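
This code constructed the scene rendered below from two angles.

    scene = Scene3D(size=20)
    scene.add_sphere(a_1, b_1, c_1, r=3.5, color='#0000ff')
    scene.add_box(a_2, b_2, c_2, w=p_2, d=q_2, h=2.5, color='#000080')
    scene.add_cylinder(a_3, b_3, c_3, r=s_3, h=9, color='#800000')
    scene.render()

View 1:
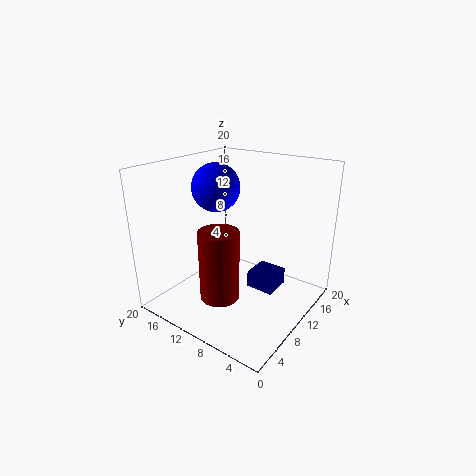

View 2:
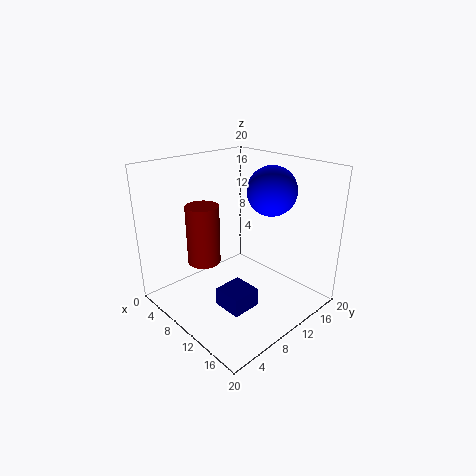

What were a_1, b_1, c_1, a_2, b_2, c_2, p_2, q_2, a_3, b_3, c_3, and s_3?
a_1 = 11.5; b_1 = 15; c_1 = 16; a_2 = 11; b_2 = 5; c_2 = 2; p_2 = 4; q_2 = 4; a_3 = 4; b_3 = 8.5; c_3 = 4.5; s_3 = 2.5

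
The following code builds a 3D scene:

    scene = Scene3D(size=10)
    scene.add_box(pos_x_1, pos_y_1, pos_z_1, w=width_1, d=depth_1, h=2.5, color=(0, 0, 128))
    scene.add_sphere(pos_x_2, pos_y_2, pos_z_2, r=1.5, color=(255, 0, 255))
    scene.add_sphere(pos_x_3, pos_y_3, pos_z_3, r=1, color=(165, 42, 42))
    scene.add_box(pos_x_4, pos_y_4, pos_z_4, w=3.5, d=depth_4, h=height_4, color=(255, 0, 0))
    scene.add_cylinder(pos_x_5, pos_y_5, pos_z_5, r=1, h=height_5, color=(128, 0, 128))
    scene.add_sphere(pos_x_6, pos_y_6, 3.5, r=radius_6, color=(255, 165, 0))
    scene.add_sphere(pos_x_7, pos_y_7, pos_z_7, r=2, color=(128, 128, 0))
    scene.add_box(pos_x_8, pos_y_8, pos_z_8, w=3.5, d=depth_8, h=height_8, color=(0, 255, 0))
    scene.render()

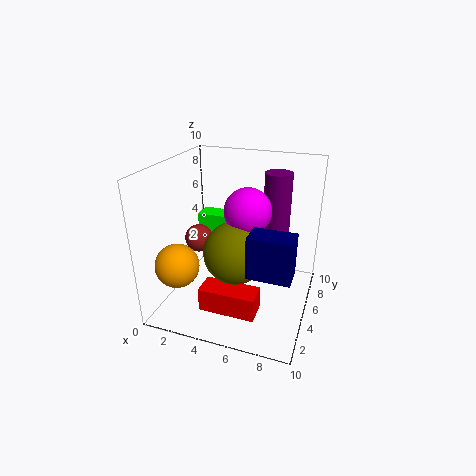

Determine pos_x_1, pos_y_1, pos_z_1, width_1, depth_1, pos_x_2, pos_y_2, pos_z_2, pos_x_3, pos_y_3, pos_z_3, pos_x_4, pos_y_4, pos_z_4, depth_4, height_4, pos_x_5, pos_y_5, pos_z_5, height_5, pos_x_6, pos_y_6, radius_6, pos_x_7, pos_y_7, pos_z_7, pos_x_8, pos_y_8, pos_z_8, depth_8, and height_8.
pos_x_1 = 7
pos_y_1 = 0.5
pos_z_1 = 5
width_1 = 2.5
depth_1 = 1.5
pos_x_2 = 6
pos_y_2 = 4
pos_z_2 = 7.5
pos_x_3 = 2
pos_y_3 = 5
pos_z_3 = 4.5
pos_x_4 = 4
pos_y_4 = 0.5
pos_z_4 = 2
depth_4 = 1.5
height_4 = 1.5
pos_x_5 = 7
pos_y_5 = 8
pos_z_5 = 4.5
height_5 = 4.5
pos_x_6 = 1.5
pos_y_6 = 2.5
radius_6 = 1.5
pos_x_7 = 5.5
pos_y_7 = 3
pos_z_7 = 5
pos_x_8 = 1
pos_y_8 = 7
pos_z_8 = 4
depth_8 = 1.5
height_8 = 1.5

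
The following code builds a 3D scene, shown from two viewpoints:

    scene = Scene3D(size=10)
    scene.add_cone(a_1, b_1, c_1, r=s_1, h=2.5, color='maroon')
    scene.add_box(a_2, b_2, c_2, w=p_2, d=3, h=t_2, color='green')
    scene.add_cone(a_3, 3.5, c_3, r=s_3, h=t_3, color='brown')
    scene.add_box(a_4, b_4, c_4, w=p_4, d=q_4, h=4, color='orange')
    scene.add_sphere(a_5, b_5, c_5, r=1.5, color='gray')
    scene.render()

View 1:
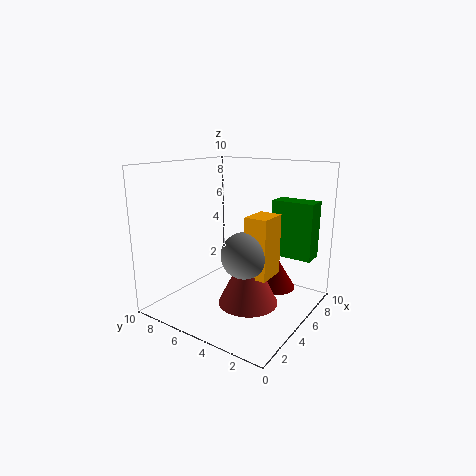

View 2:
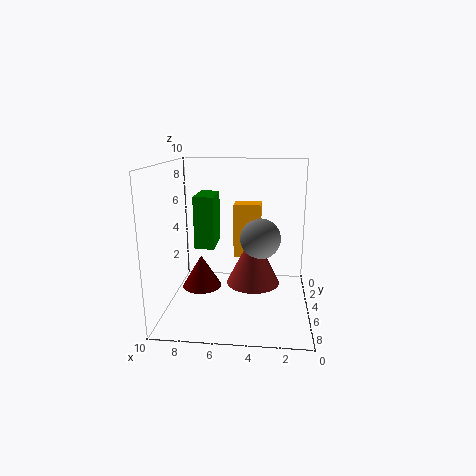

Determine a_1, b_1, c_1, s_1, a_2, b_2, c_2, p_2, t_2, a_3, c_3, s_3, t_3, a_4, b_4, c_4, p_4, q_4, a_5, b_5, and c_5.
a_1 = 8
b_1 = 3.5
c_1 = 0.5
s_1 = 1.5
a_2 = 7
b_2 = 0.5
c_2 = 3.5
p_2 = 1.5
t_2 = 4
a_3 = 4
c_3 = 1
s_3 = 2
t_3 = 4
a_4 = 3.5
b_4 = 2
c_4 = 3
p_4 = 2
q_4 = 1.5
a_5 = 3.5
b_5 = 3.5
c_5 = 4.5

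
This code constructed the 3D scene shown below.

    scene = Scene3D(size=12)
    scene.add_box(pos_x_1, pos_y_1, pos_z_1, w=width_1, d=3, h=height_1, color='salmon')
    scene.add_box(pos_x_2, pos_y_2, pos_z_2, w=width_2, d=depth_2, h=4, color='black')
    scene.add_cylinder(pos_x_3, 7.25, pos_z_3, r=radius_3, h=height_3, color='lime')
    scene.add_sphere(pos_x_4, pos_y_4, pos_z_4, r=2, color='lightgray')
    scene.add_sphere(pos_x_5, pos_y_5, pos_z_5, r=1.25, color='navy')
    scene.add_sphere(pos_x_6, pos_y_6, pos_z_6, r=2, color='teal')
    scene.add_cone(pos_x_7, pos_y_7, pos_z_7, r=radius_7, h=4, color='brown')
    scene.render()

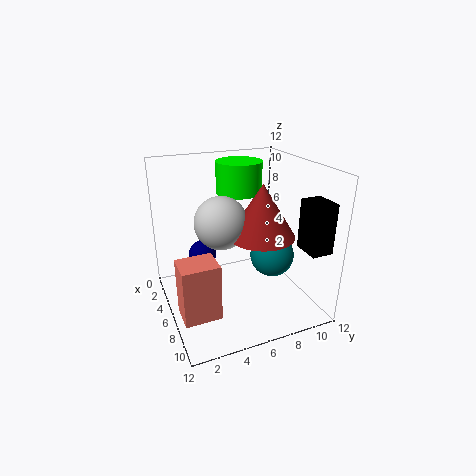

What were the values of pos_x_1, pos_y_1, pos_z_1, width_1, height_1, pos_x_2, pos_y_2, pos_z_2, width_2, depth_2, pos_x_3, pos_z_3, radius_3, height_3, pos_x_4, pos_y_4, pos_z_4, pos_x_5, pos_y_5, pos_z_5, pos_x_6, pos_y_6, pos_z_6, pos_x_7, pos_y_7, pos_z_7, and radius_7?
pos_x_1 = 6.25, pos_y_1 = 0.5, pos_z_1 = 0.5, width_1 = 2.5, height_1 = 4.75, pos_x_2 = 8.75, pos_y_2 = 10, pos_z_2 = 5.75, width_2 = 2.25, depth_2 = 1.75, pos_x_3 = 3.25, pos_z_3 = 9, radius_3 = 2, height_3 = 2.75, pos_x_4 = 7.5, pos_y_4 = 4, pos_z_4 = 8.25, pos_x_5 = 3, pos_y_5 = 3.75, pos_z_5 = 3.5, pos_x_6 = 5.25, pos_y_6 = 9.75, pos_z_6 = 3.25, pos_x_7 = 8.75, pos_y_7 = 6.75, pos_z_7 = 7.25, radius_7 = 2.5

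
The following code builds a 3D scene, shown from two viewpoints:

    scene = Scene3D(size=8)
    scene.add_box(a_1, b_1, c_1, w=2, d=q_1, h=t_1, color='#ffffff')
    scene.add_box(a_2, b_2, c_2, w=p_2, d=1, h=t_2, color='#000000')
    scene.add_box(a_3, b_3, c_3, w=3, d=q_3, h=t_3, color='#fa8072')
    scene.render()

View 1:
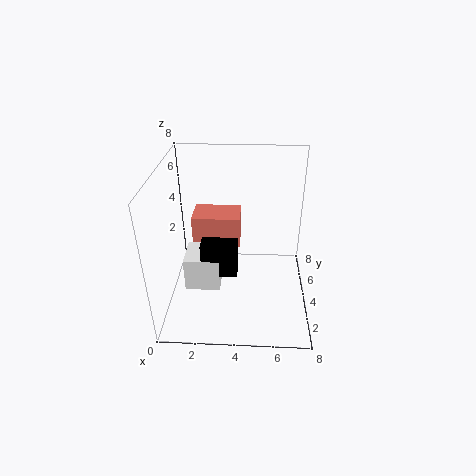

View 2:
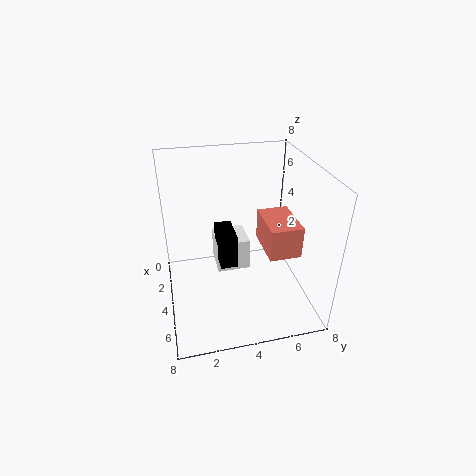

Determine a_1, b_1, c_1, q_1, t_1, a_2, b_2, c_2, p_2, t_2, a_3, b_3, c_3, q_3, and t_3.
a_1 = 1
b_1 = 3
c_1 = 1
q_1 = 2
t_1 = 2
a_2 = 2
b_2 = 3
c_2 = 2
p_2 = 2
t_2 = 2
a_3 = 1
b_3 = 6
c_3 = 2
q_3 = 2
t_3 = 2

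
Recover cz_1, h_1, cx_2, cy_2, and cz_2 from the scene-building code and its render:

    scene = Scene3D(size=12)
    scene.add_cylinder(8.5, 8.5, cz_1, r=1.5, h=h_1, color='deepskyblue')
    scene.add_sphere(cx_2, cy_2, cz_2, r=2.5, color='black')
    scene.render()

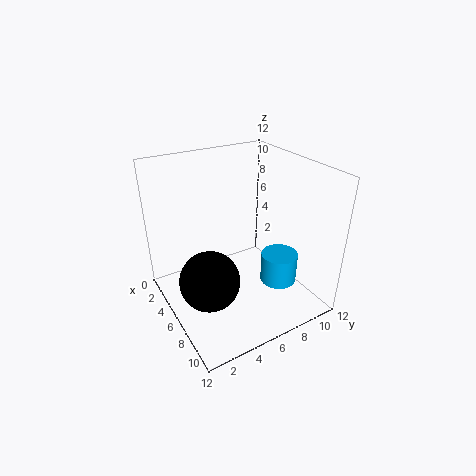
cz_1 = 2.5
h_1 = 2.5
cx_2 = 6.5
cy_2 = 3
cz_2 = 3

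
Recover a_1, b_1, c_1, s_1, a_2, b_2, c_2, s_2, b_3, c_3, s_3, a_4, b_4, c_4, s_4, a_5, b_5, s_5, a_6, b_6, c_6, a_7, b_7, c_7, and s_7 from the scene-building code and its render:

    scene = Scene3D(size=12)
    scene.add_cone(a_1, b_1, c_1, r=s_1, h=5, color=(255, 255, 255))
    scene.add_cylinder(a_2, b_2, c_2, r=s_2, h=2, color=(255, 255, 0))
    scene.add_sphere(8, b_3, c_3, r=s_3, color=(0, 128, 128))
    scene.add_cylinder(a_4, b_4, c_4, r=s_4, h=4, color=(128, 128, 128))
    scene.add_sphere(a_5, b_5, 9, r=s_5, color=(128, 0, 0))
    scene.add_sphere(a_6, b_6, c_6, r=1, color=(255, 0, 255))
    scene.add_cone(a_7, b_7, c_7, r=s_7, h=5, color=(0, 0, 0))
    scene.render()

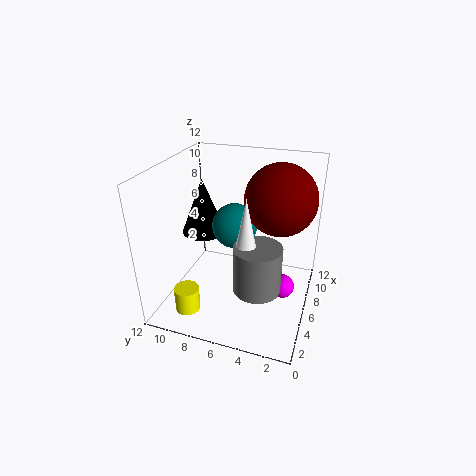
a_1 = 5, b_1 = 5, c_1 = 5, s_1 = 1, a_2 = 2, b_2 = 9, c_2 = 1, s_2 = 1, b_3 = 7, c_3 = 6, s_3 = 2, a_4 = 5, b_4 = 4, c_4 = 2, s_4 = 2, a_5 = 8, b_5 = 3, s_5 = 3, a_6 = 6, b_6 = 2, c_6 = 2, a_7 = 8, b_7 = 10, c_7 = 5, s_7 = 2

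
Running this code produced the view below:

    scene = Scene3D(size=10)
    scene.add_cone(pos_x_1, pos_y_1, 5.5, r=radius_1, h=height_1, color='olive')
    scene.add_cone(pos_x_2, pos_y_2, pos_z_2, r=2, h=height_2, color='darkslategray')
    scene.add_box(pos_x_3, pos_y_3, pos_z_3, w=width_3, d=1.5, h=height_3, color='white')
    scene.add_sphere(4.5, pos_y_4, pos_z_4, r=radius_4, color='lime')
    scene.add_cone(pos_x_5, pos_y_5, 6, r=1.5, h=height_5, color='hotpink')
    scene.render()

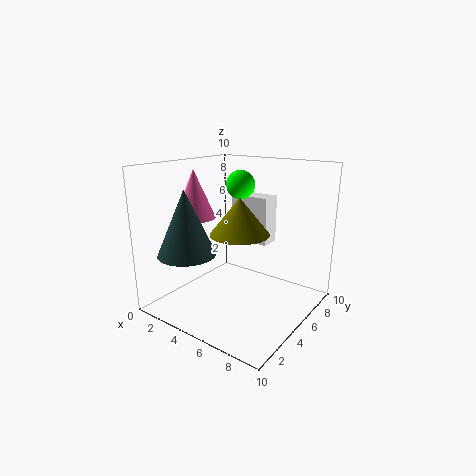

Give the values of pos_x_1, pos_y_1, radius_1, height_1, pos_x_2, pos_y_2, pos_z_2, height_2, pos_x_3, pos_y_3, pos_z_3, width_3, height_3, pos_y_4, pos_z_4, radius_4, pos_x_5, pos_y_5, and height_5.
pos_x_1 = 5.5; pos_y_1 = 4.5; radius_1 = 2; height_1 = 2.5; pos_x_2 = 2.5; pos_y_2 = 2.5; pos_z_2 = 4; height_2 = 4.5; pos_x_3 = 3; pos_y_3 = 7; pos_z_3 = 4; width_3 = 3; height_3 = 3.5; pos_y_4 = 6; pos_z_4 = 8.5; radius_4 = 1; pos_x_5 = 1.5; pos_y_5 = 4.5; height_5 = 3.5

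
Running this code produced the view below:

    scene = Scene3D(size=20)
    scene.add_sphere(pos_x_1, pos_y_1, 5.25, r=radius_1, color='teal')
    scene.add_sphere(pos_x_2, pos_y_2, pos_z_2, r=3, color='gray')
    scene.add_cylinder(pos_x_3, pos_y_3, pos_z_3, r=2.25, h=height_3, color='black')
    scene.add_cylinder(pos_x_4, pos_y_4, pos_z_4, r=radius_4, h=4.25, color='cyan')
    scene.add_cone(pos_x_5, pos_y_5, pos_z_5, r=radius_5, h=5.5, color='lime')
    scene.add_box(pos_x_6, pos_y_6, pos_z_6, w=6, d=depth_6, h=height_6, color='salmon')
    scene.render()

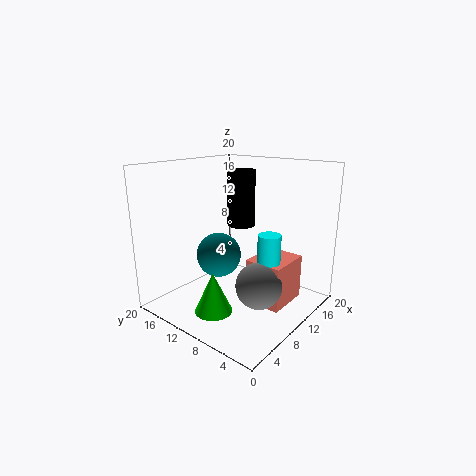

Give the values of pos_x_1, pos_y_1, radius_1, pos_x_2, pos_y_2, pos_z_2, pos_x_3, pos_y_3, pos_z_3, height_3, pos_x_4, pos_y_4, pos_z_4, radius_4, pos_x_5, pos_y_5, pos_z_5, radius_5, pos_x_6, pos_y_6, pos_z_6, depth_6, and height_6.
pos_x_1 = 12.25; pos_y_1 = 15.75; radius_1 = 3.5; pos_x_2 = 7.75; pos_y_2 = 4.75; pos_z_2 = 5.25; pos_x_3 = 17; pos_y_3 = 15; pos_z_3 = 9.25; height_3 = 9; pos_x_4 = 9.5; pos_y_4 = 4.5; pos_z_4 = 7.5; radius_4 = 1.5; pos_x_5 = 4.5; pos_y_5 = 9.75; pos_z_5 = 1.25; radius_5 = 2.5; pos_x_6 = 8.25; pos_y_6 = 2.25; pos_z_6 = 2; depth_6 = 5; height_6 = 6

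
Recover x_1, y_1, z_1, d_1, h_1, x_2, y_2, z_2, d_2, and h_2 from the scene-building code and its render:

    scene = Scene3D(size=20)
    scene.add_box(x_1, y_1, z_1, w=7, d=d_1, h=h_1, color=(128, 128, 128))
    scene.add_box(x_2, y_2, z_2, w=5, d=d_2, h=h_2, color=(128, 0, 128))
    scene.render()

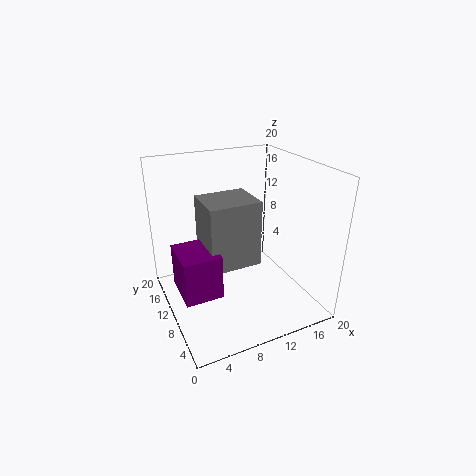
x_1 = 5, y_1 = 7, z_1 = 7, d_1 = 6, h_1 = 9, x_2 = 1, y_2 = 6, z_2 = 4, d_2 = 6, h_2 = 6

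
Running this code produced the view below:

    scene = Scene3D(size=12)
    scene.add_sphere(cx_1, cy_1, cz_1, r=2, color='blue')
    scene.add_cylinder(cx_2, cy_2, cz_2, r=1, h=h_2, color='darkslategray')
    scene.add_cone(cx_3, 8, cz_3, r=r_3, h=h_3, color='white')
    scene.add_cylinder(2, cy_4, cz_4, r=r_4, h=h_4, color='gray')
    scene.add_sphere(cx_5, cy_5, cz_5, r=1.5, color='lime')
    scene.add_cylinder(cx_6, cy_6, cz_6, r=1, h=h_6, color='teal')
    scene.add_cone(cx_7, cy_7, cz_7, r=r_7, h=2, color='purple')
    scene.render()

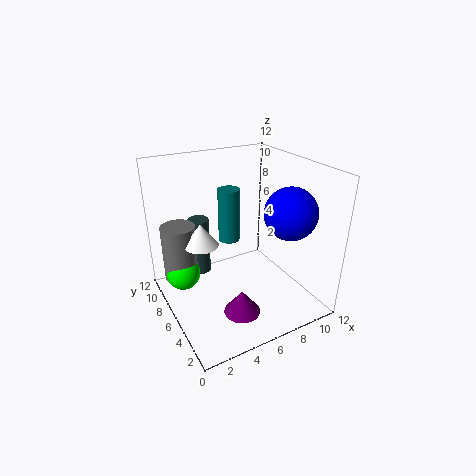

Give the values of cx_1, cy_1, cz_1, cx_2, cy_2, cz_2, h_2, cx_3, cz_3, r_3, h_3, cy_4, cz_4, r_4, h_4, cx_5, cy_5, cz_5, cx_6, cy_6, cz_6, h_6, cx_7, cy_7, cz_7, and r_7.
cx_1 = 8.5, cy_1 = 2.5, cz_1 = 9, cx_2 = 4.5, cy_2 = 11, cz_2 = 0.5, h_2 = 5.5, cx_3 = 3.5, cz_3 = 5, r_3 = 1.5, h_3 = 2, cy_4 = 9.5, cz_4 = 1.5, r_4 = 1.5, h_4 = 5, cx_5 = 2, cy_5 = 9, cz_5 = 2, cx_6 = 7, cy_6 = 9.5, cz_6 = 4, h_6 = 5, cx_7 = 5, cy_7 = 3.5, cz_7 = 0.5, r_7 = 1.5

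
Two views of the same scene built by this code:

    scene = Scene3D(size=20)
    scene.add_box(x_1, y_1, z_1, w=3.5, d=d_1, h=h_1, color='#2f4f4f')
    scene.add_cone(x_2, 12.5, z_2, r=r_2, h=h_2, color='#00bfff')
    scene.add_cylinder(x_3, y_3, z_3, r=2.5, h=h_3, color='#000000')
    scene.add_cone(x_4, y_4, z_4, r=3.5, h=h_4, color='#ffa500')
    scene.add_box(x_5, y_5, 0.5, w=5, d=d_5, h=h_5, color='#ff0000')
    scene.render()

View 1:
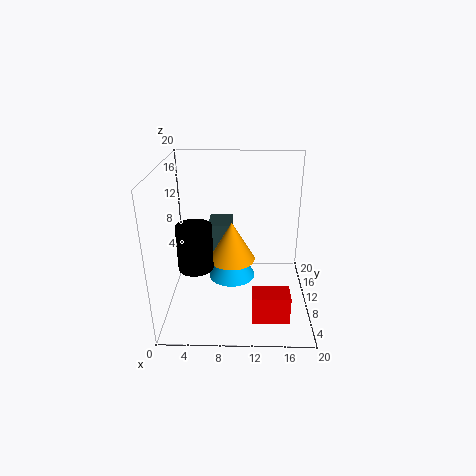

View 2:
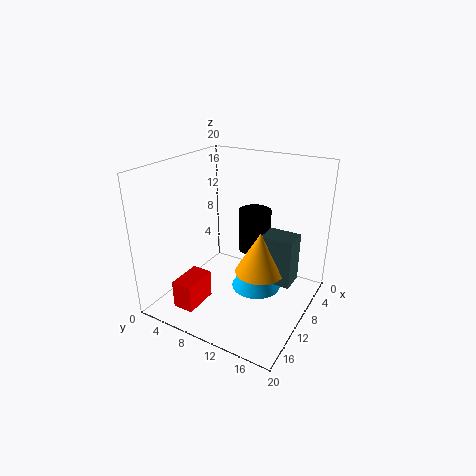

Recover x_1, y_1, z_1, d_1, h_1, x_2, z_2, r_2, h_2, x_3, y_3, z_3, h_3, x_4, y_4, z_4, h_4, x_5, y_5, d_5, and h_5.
x_1 = 5.5; y_1 = 13; z_1 = 3.5; d_1 = 4.5; h_1 = 7; x_2 = 9; z_2 = 2.5; r_2 = 3.5; h_2 = 6; x_3 = 4; y_3 = 9.5; z_3 = 5.5; h_3 = 6.5; x_4 = 9; y_4 = 13; z_4 = 5; h_4 = 6; x_5 = 12; y_5 = 3.5; d_5 = 3; h_5 = 4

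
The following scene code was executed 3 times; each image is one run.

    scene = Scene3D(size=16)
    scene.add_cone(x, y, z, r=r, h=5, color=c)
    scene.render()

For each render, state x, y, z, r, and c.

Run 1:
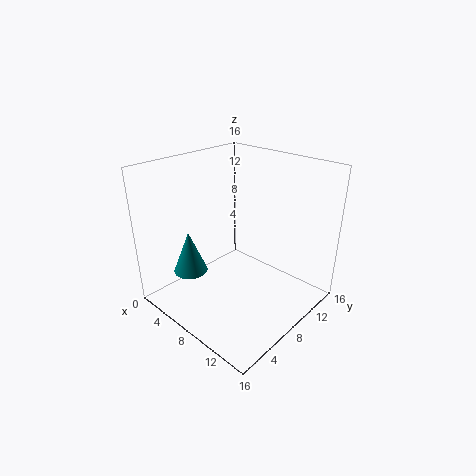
x = 3
y = 5
z = 3
r = 2
c = 'teal'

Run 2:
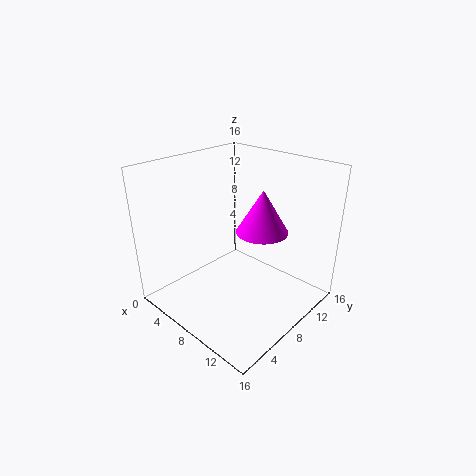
x = 9
y = 11
z = 8
r = 3
c = 'magenta'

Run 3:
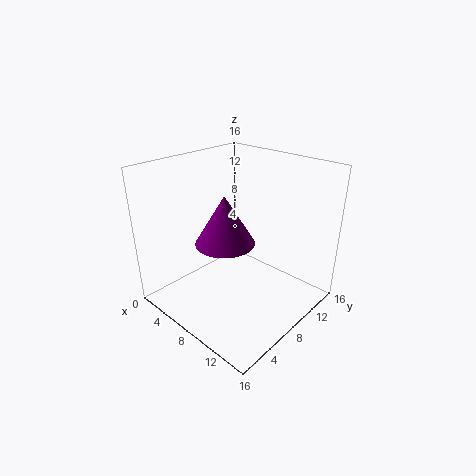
x = 9
y = 5
z = 9
r = 3
c = 'purple'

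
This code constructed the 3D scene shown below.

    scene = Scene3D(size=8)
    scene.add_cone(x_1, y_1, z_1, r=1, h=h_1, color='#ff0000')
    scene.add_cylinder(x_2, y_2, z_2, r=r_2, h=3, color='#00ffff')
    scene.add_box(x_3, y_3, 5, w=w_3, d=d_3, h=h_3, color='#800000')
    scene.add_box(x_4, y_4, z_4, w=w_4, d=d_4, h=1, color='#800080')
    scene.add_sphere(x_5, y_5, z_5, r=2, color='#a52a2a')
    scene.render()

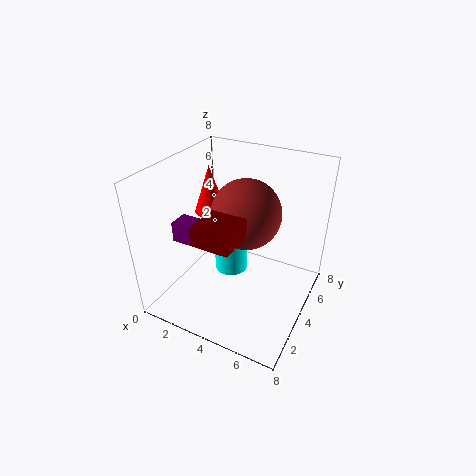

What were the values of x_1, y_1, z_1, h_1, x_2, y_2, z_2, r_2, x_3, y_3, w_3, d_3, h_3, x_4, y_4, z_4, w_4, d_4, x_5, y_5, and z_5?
x_1 = 1
y_1 = 6
z_1 = 4
h_1 = 3
x_2 = 3
y_2 = 5
z_2 = 1
r_2 = 1
x_3 = 3
y_3 = 1
w_3 = 2
d_3 = 2
h_3 = 1
x_4 = 2
y_4 = 1
z_4 = 5
w_4 = 1
d_4 = 1
x_5 = 4
y_5 = 5
z_5 = 5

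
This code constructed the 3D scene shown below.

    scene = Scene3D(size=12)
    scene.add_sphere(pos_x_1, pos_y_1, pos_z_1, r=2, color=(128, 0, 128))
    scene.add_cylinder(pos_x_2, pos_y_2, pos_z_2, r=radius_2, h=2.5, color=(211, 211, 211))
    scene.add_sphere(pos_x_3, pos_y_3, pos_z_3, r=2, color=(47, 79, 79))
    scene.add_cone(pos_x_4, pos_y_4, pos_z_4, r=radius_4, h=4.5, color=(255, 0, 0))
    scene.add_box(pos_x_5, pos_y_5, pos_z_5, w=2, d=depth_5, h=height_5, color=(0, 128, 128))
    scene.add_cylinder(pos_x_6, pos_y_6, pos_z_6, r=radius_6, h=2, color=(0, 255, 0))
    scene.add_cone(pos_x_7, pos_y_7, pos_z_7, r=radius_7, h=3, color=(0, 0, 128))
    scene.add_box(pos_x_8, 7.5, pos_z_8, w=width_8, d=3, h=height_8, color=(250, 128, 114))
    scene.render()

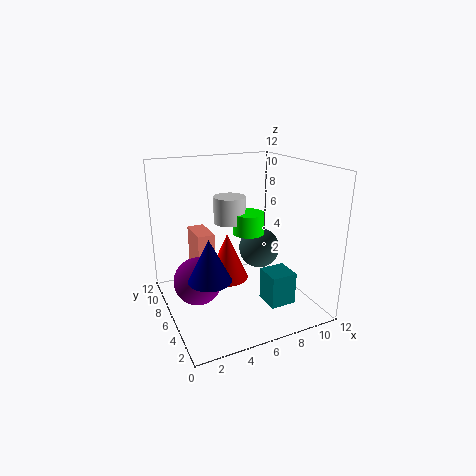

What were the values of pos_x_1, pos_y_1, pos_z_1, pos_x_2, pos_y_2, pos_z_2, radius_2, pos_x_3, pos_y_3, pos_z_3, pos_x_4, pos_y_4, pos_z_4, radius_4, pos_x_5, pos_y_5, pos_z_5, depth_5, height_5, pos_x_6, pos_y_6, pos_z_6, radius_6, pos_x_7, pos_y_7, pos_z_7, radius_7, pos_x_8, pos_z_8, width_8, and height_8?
pos_x_1 = 2.5, pos_y_1 = 6.5, pos_z_1 = 2.5, pos_x_2 = 7, pos_y_2 = 10, pos_z_2 = 6, radius_2 = 1.5, pos_x_3 = 10, pos_y_3 = 9.5, pos_z_3 = 3, pos_x_4 = 6.5, pos_y_4 = 9.5, pos_z_4 = 0.5, radius_4 = 2, pos_x_5 = 6.5, pos_y_5 = 1, pos_z_5 = 2, depth_5 = 2, height_5 = 2.5, pos_x_6 = 8.5, pos_y_6 = 9, pos_z_6 = 5, radius_6 = 1.5, pos_x_7 = 2, pos_y_7 = 2, pos_z_7 = 5, radius_7 = 1.5, pos_x_8 = 3, pos_z_8 = 2.5, width_8 = 1.5, height_8 = 3.5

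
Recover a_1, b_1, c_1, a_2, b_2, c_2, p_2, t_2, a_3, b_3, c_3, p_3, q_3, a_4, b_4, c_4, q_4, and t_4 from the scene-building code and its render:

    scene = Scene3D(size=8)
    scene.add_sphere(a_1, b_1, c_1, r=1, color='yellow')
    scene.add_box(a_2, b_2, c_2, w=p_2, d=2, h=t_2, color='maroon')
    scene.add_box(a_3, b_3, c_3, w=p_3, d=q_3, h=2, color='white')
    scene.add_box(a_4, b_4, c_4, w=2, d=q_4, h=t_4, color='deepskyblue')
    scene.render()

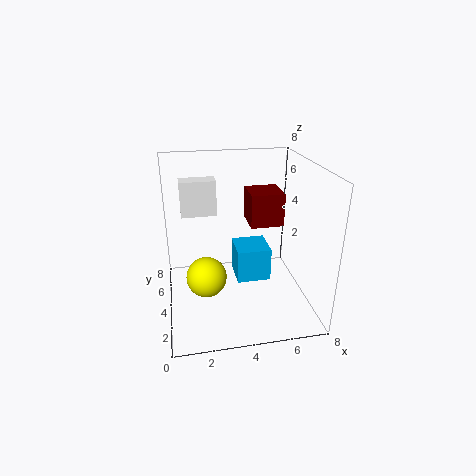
a_1 = 2; b_1 = 2; c_1 = 3; a_2 = 5; b_2 = 5; c_2 = 4; p_2 = 2; t_2 = 2; a_3 = 1; b_3 = 5; c_3 = 5; p_3 = 2; q_3 = 1; a_4 = 4; b_4 = 4; c_4 = 1; q_4 = 2; t_4 = 2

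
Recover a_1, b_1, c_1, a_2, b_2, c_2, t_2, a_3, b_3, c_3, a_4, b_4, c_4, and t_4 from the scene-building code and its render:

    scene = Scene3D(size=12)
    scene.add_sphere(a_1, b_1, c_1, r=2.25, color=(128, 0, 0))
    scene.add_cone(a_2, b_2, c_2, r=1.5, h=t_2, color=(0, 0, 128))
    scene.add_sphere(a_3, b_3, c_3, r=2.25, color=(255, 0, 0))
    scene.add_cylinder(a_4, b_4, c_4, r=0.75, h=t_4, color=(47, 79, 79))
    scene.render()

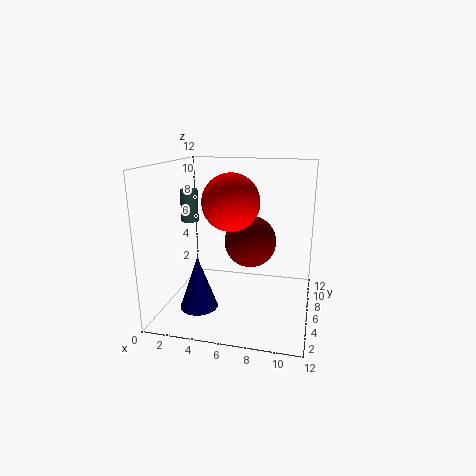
a_1 = 6.75, b_1 = 7.5, c_1 = 5.25, a_2 = 3.5, b_2 = 3, c_2 = 1, t_2 = 4.25, a_3 = 5.75, b_3 = 4.75, c_3 = 9.25, a_4 = 1.5, b_4 = 6.75, c_4 = 7, t_4 = 2.75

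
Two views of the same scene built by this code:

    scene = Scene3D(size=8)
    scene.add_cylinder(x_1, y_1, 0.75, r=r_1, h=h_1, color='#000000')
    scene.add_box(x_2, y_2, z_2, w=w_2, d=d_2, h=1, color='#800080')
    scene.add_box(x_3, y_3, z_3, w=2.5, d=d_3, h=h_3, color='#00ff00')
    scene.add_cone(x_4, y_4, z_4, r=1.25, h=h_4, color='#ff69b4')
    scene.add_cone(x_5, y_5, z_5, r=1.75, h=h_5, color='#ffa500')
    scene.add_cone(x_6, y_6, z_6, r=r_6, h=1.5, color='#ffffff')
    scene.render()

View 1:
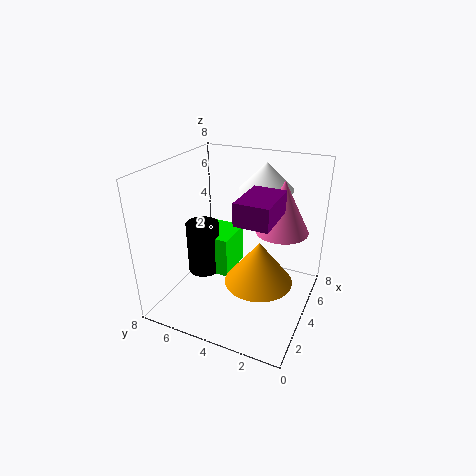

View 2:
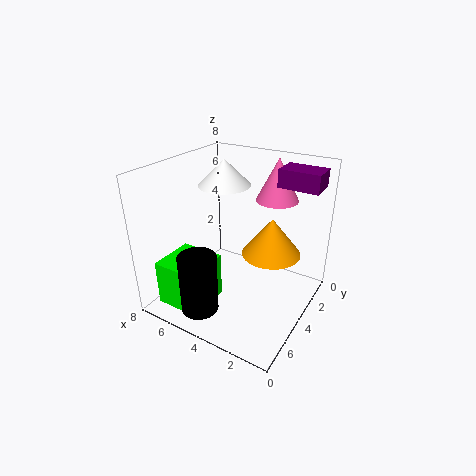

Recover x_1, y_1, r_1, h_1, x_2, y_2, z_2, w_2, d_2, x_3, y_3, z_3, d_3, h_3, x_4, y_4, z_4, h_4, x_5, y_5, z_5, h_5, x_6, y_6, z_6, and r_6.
x_1 = 4.75
y_1 = 6.75
r_1 = 1
h_1 = 3.25
x_2 = 0.25
y_2 = 1
z_2 = 6.75
w_2 = 2.25
d_2 = 1.5
x_3 = 4.5
y_3 = 5
z_3 = 0.75
d_3 = 2.5
h_3 = 2.5
x_4 = 3
y_4 = 1.25
z_4 = 5.5
h_4 = 2.5
x_5 = 2.75
y_5 = 2.25
z_5 = 2.5
h_5 = 2.25
x_6 = 5.5
y_6 = 3
z_6 = 6.5
r_6 = 1.5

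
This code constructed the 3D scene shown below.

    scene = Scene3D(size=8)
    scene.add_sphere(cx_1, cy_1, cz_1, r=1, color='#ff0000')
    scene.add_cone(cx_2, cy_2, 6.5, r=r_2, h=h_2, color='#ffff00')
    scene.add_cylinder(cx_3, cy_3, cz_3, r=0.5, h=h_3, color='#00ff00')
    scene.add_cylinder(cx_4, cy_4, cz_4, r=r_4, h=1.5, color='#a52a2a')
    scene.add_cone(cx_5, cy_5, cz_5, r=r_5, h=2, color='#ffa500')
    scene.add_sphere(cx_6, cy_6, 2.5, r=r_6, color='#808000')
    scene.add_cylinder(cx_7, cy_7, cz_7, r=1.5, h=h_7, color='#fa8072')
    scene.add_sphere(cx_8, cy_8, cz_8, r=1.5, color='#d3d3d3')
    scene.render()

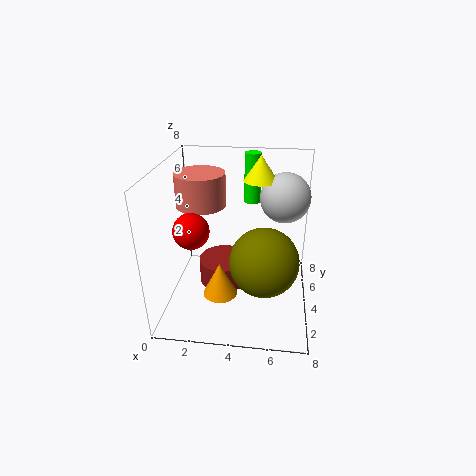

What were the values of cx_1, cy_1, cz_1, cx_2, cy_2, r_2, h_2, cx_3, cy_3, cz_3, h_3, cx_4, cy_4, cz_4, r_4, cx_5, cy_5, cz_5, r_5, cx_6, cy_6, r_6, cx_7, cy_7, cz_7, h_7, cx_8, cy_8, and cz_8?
cx_1 = 1.5, cy_1 = 3.5, cz_1 = 4.5, cx_2 = 5, cy_2 = 6.5, r_2 = 1, h_2 = 1.5, cx_3 = 4.5, cy_3 = 7, cz_3 = 5, h_3 = 3, cx_4 = 3, cy_4 = 5, cz_4 = 0.5, r_4 = 1.5, cx_5 = 3, cy_5 = 3.5, cz_5 = 0.5, r_5 = 1, cx_6 = 5.5, cy_6 = 4, r_6 = 2, cx_7 = 1.5, cy_7 = 6, cz_7 = 5, h_7 = 2, cx_8 = 6.5, cy_8 = 6.5, cz_8 = 5.5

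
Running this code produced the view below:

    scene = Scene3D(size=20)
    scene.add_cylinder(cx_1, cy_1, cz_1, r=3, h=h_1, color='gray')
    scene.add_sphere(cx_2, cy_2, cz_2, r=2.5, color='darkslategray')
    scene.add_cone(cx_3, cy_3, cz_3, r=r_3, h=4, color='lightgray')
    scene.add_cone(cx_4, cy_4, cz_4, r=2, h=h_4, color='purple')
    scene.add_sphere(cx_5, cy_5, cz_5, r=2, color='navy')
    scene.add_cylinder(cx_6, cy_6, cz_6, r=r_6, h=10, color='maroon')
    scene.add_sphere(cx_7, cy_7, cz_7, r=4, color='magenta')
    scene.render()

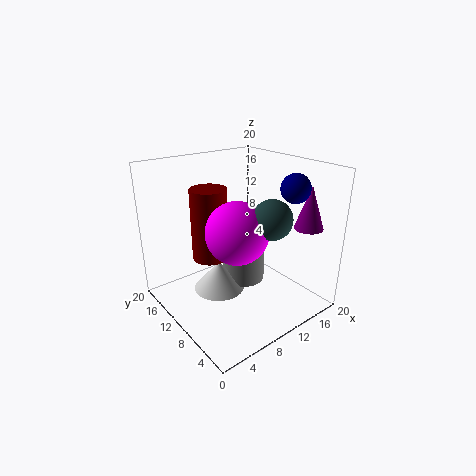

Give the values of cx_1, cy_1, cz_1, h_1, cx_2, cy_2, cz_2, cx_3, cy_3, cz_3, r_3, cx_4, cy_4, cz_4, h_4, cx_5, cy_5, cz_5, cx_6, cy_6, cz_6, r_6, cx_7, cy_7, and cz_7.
cx_1 = 11; cy_1 = 10; cz_1 = 3.5; h_1 = 6; cx_2 = 10.5; cy_2 = 4; cz_2 = 14.5; cx_3 = 7; cy_3 = 10.5; cz_3 = 3; r_3 = 3.5; cx_4 = 17.5; cy_4 = 4; cz_4 = 11.5; h_4 = 6; cx_5 = 16; cy_5 = 5.5; cz_5 = 17; cx_6 = 7; cy_6 = 12.5; cz_6 = 7; r_6 = 2.5; cx_7 = 7.5; cy_7 = 7; cz_7 = 12.5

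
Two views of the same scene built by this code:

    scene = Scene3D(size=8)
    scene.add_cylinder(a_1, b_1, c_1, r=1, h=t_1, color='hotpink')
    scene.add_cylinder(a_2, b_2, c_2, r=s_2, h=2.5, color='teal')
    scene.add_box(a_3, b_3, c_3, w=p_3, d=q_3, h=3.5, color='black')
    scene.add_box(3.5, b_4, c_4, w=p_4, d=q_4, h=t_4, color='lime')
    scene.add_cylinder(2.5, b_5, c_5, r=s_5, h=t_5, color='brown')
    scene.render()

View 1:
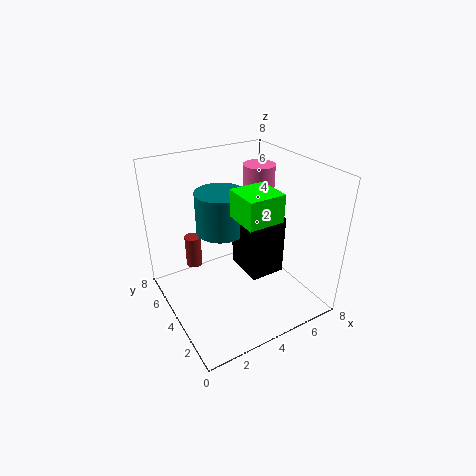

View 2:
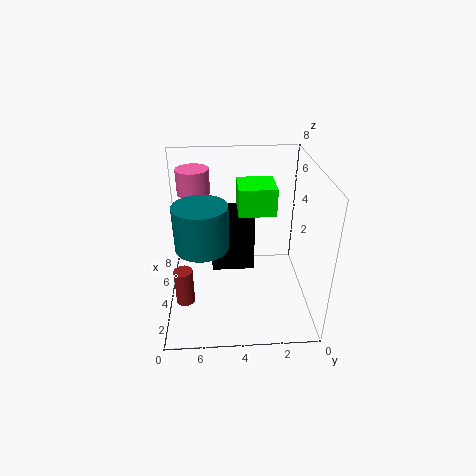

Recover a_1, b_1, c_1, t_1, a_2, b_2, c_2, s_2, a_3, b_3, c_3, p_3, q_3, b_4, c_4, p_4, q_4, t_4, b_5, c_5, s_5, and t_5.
a_1 = 7, b_1 = 6.5, c_1 = 5.5, t_1 = 1.5, a_2 = 4, b_2 = 6, c_2 = 3.5, s_2 = 1.5, a_3 = 4.5, b_3 = 3, c_3 = 1.5, p_3 = 2, q_3 = 2.5, b_4 = 2, c_4 = 5.5, p_4 = 2, q_4 = 2, t_4 = 1.5, b_5 = 7, c_5 = 1, s_5 = 0.5, t_5 = 2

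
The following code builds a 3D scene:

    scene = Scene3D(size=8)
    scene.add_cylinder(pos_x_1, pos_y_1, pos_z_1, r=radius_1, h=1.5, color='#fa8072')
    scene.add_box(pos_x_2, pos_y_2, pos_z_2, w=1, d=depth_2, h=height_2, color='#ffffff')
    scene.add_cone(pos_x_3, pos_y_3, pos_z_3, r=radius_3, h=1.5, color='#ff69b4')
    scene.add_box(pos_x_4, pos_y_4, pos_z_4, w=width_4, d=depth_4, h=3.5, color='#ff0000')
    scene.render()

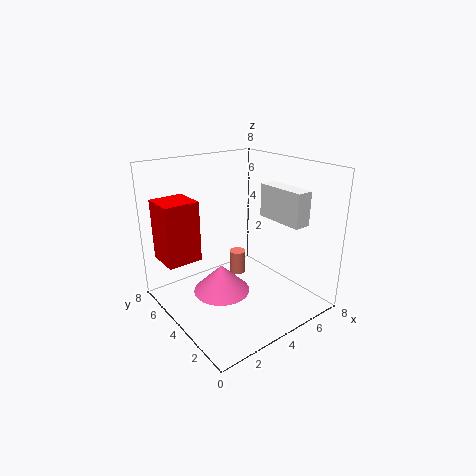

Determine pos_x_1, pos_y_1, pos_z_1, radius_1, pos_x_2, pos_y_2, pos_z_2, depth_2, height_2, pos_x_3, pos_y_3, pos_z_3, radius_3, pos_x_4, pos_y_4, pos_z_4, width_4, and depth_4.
pos_x_1 = 5.5, pos_y_1 = 6, pos_z_1 = 0.5, radius_1 = 0.5, pos_x_2 = 6.5, pos_y_2 = 2, pos_z_2 = 4.5, depth_2 = 3, height_2 = 2, pos_x_3 = 2.5, pos_y_3 = 3.5, pos_z_3 = 1.5, radius_3 = 1.5, pos_x_4 = 0.5, pos_y_4 = 5.5, pos_z_4 = 2.5, width_4 = 2, depth_4 = 2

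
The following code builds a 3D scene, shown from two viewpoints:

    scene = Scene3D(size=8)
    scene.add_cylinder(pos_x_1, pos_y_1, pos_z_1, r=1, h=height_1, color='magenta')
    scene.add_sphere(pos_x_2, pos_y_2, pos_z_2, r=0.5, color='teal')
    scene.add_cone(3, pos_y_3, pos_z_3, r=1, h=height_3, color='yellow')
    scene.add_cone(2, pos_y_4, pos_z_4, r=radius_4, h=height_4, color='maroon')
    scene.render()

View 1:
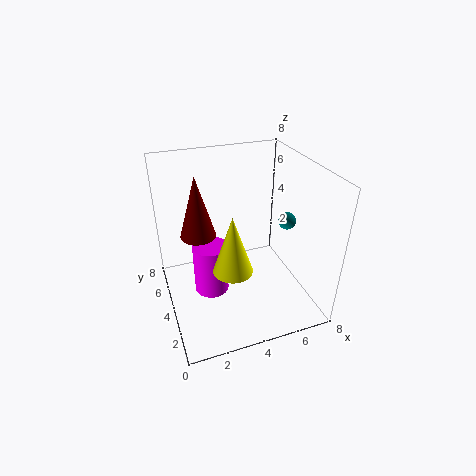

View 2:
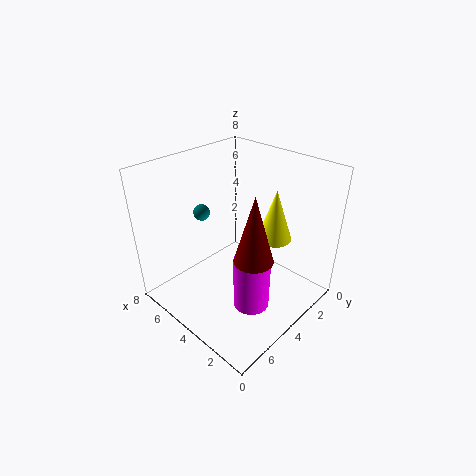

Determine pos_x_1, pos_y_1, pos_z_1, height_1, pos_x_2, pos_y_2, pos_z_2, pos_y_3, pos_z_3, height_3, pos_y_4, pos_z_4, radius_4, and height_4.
pos_x_1 = 2.5; pos_y_1 = 4.5; pos_z_1 = 0.5; height_1 = 3; pos_x_2 = 7; pos_y_2 = 4; pos_z_2 = 4.5; pos_y_3 = 2; pos_z_3 = 3.5; height_3 = 3; pos_y_4 = 5; pos_z_4 = 4; radius_4 = 1; height_4 = 3.5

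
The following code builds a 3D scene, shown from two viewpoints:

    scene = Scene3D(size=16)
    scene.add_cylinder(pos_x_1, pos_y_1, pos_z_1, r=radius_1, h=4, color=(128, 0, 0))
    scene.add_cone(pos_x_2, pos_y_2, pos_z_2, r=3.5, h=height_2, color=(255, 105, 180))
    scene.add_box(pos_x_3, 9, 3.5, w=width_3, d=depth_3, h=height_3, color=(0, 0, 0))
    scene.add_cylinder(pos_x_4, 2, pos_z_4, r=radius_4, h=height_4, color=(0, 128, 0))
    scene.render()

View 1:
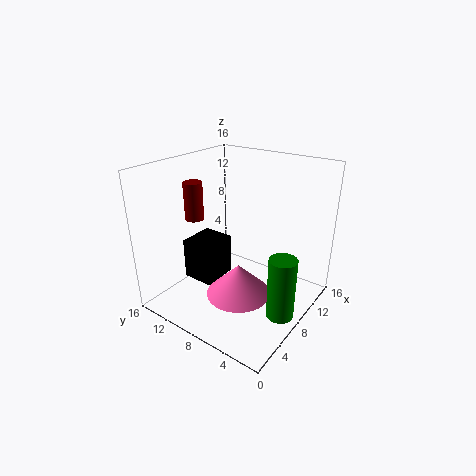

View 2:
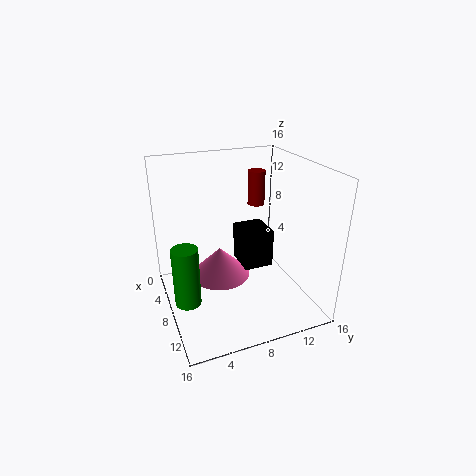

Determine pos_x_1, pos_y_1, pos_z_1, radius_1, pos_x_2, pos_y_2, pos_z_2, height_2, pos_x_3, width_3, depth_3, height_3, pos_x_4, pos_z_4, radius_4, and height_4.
pos_x_1 = 5; pos_y_1 = 11.5; pos_z_1 = 10.5; radius_1 = 1; pos_x_2 = 6; pos_y_2 = 6.5; pos_z_2 = 2.5; height_2 = 3.5; pos_x_3 = 4; width_3 = 4; depth_3 = 3.5; height_3 = 4.5; pos_x_4 = 7.5; pos_z_4 = 0.5; radius_4 = 1.5; height_4 = 7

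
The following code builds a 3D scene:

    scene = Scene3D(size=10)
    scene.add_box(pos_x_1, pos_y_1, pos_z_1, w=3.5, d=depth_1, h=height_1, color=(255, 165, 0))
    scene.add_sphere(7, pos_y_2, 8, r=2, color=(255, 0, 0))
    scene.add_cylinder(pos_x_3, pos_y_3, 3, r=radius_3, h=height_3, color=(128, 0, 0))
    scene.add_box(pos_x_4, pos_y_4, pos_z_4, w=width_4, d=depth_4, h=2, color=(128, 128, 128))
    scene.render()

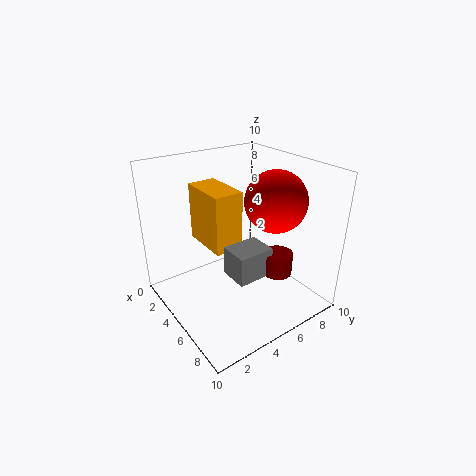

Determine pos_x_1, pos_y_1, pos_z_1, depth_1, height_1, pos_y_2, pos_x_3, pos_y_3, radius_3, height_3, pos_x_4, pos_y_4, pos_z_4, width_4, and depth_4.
pos_x_1 = 2
pos_y_1 = 3
pos_z_1 = 4.5
depth_1 = 2
height_1 = 4
pos_y_2 = 6.5
pos_x_3 = 7.5
pos_y_3 = 6.5
radius_3 = 1
height_3 = 1.5
pos_x_4 = 5.5
pos_y_4 = 3.5
pos_z_4 = 3
width_4 = 2
depth_4 = 2.5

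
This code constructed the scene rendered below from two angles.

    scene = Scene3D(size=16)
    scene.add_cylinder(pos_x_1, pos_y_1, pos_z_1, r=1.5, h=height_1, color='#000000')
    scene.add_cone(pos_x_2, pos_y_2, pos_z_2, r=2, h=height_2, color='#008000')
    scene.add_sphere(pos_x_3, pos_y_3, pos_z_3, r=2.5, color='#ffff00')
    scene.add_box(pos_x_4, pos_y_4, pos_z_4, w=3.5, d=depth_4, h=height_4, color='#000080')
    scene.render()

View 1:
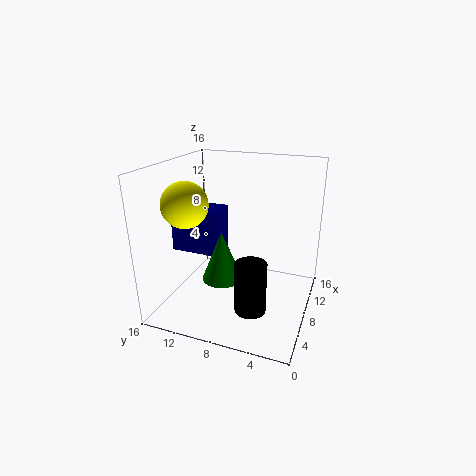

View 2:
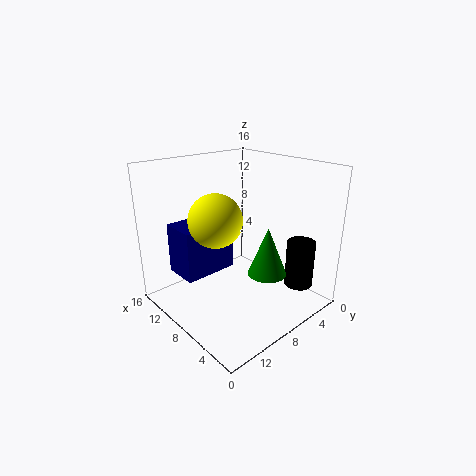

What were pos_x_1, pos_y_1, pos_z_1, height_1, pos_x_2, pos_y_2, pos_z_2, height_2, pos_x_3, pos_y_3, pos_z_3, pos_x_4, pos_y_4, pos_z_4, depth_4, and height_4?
pos_x_1 = 2
pos_y_1 = 4.5
pos_z_1 = 3.5
height_1 = 5
pos_x_2 = 3.5
pos_y_2 = 8
pos_z_2 = 5.5
height_2 = 5
pos_x_3 = 5.5
pos_y_3 = 13
pos_z_3 = 12
pos_x_4 = 6.5
pos_y_4 = 10
pos_z_4 = 6
depth_4 = 5.5
height_4 = 5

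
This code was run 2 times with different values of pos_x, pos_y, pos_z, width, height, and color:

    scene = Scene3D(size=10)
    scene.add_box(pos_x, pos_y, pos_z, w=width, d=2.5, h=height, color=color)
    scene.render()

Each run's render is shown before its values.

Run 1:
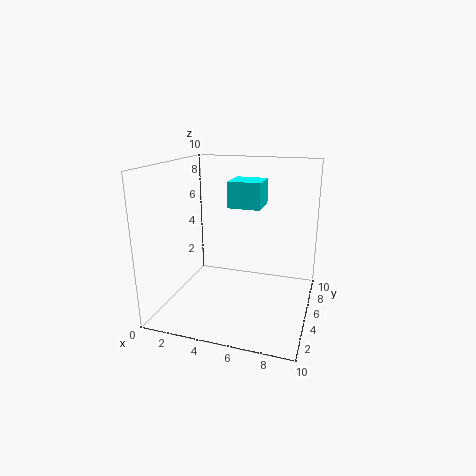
pos_x = 3.5
pos_y = 7
pos_z = 6.5
width = 2.5
height = 2
color = 'cyan'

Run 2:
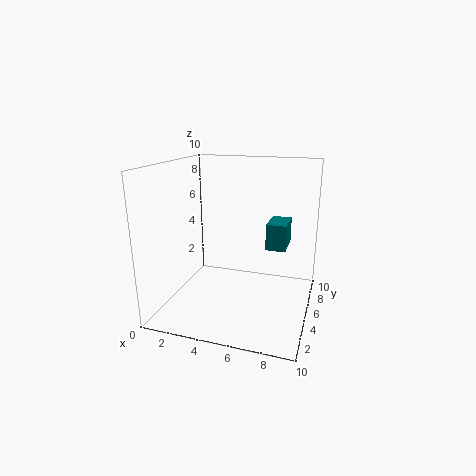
pos_x = 6.5
pos_y = 7
pos_z = 3.5
width = 1.5
height = 2
color = 'teal'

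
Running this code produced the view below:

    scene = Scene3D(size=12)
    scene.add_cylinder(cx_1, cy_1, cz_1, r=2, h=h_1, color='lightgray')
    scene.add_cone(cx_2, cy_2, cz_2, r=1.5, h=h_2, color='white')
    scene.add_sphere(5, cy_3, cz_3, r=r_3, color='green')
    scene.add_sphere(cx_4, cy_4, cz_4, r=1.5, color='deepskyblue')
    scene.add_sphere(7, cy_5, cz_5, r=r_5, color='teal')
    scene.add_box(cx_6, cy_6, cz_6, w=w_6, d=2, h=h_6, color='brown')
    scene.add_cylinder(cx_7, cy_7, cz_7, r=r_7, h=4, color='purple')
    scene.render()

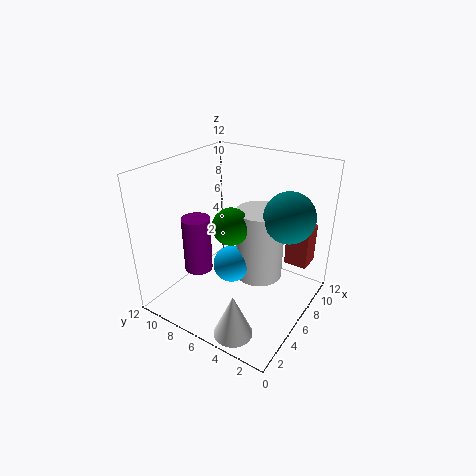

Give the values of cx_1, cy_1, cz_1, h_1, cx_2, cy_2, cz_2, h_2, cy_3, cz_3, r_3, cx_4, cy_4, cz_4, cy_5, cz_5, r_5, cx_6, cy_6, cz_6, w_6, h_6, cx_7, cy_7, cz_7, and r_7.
cx_1 = 7; cy_1 = 4.5; cz_1 = 2.5; h_1 = 6; cx_2 = 1.5; cy_2 = 3.5; cz_2 = 0.5; h_2 = 3.5; cy_3 = 6; cz_3 = 7.5; r_3 = 1.5; cx_4 = 5; cy_4 = 6; cz_4 = 4; cy_5 = 2; cz_5 = 8.5; r_5 = 2; cx_6 = 9; cy_6 = 1; cz_6 = 3; w_6 = 2; h_6 = 3.5; cx_7 = 1.5; cy_7 = 6.5; cz_7 = 5.5; r_7 = 1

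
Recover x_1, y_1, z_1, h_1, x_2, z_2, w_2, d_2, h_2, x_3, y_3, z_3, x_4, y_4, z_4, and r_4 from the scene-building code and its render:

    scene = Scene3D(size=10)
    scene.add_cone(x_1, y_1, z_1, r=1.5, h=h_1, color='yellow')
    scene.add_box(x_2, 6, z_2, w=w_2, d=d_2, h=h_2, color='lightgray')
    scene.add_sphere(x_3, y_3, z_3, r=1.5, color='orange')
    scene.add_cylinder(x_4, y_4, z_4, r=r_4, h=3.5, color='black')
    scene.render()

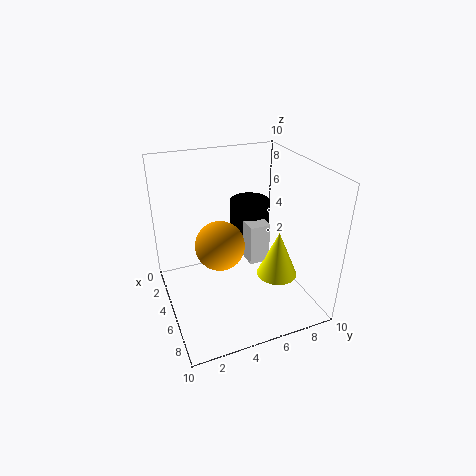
x_1 = 5.5, y_1 = 8, z_1 = 1.5, h_1 = 3.5, x_2 = 3, z_2 = 2.5, w_2 = 2, d_2 = 1.5, h_2 = 3, x_3 = 7, y_3 = 3, z_3 = 6, x_4 = 2.5, y_4 = 7, z_4 = 3, r_4 = 1.5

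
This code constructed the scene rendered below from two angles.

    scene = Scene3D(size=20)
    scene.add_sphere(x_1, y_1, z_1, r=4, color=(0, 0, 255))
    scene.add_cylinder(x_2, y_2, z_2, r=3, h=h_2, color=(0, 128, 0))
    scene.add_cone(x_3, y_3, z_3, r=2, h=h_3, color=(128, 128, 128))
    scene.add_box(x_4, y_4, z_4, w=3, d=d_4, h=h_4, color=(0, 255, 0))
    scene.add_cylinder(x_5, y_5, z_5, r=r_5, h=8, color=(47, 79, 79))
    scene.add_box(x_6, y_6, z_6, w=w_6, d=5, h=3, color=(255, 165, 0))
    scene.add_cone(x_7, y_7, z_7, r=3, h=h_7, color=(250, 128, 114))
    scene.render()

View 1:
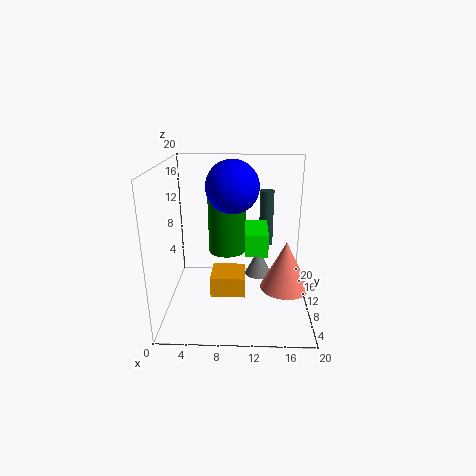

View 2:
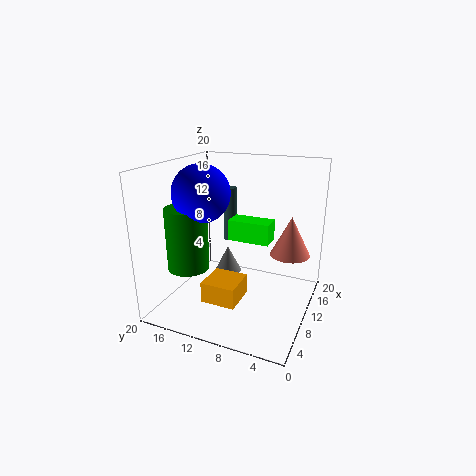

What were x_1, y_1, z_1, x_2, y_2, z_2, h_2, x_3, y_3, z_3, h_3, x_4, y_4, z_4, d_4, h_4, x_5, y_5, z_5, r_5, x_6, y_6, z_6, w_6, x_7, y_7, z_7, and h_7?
x_1 = 9; y_1 = 15; z_1 = 16; x_2 = 8; y_2 = 17; z_2 = 5; h_2 = 9; x_3 = 13; y_3 = 13; z_3 = 3; h_3 = 4; x_4 = 11; y_4 = 6; z_4 = 9; d_4 = 6; h_4 = 3; x_5 = 14; y_5 = 13; z_5 = 8; r_5 = 1; x_6 = 6; y_6 = 9; z_6 = 1; w_6 = 5; x_7 = 16; y_7 = 4; z_7 = 6; h_7 = 6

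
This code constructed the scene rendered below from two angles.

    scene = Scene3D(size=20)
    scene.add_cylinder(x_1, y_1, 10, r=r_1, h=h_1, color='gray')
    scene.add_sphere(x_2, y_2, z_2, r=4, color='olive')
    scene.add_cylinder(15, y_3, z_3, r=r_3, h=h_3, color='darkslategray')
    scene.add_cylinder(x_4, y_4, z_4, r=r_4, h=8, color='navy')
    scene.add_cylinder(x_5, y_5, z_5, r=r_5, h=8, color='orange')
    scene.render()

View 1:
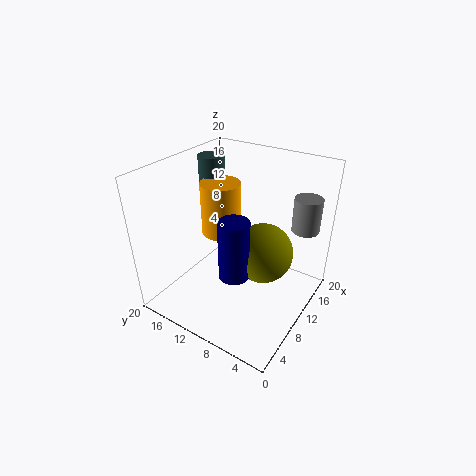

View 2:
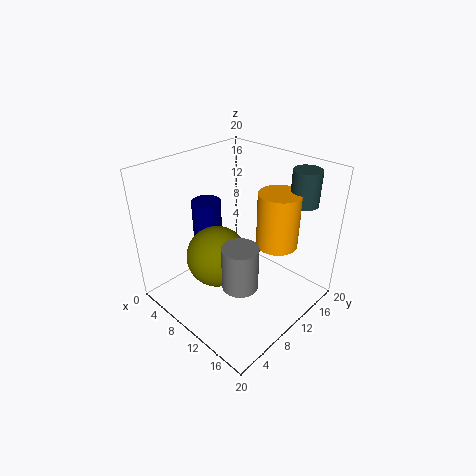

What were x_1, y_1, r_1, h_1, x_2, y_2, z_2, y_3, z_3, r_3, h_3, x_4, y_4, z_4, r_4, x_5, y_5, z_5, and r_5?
x_1 = 17, y_1 = 3, r_1 = 2, h_1 = 5, x_2 = 10, y_2 = 6, z_2 = 9, y_3 = 18, z_3 = 14, r_3 = 2, h_3 = 5, x_4 = 6, y_4 = 8, z_4 = 7, r_4 = 2, x_5 = 13, y_5 = 15, z_5 = 8, r_5 = 3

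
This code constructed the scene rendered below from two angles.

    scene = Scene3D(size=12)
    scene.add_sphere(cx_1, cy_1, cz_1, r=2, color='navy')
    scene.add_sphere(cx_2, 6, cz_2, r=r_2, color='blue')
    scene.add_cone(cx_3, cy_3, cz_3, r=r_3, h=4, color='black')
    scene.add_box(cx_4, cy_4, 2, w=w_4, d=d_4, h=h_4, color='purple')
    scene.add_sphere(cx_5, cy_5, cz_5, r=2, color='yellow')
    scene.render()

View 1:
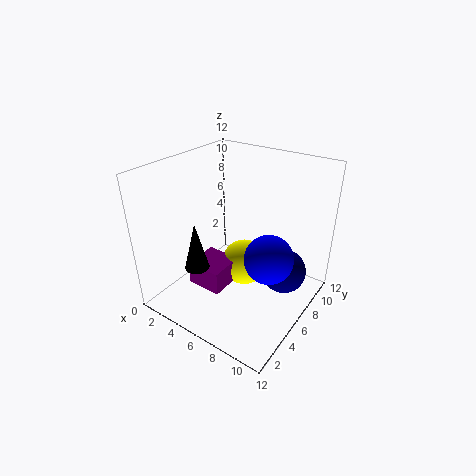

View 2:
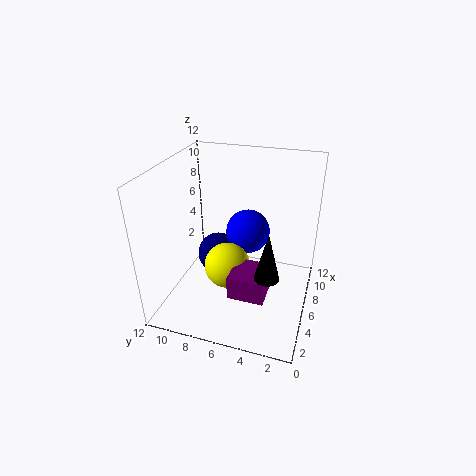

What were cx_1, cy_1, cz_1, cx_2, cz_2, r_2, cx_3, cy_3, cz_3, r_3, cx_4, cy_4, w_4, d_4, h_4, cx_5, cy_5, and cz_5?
cx_1 = 9
cy_1 = 9
cz_1 = 2
cx_2 = 9
cz_2 = 5
r_2 = 2
cx_3 = 4
cy_3 = 3
cz_3 = 4
r_3 = 1
cx_4 = 3
cy_4 = 3
w_4 = 3
d_4 = 3
h_4 = 2
cx_5 = 6
cy_5 = 7
cz_5 = 3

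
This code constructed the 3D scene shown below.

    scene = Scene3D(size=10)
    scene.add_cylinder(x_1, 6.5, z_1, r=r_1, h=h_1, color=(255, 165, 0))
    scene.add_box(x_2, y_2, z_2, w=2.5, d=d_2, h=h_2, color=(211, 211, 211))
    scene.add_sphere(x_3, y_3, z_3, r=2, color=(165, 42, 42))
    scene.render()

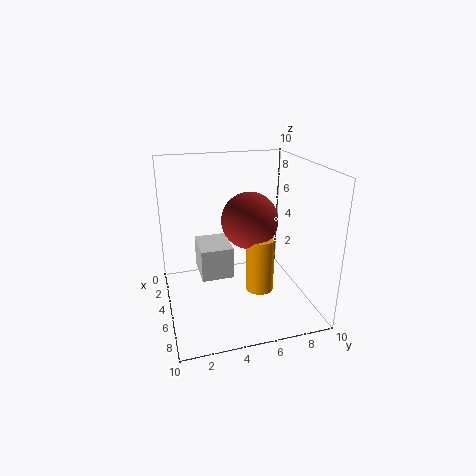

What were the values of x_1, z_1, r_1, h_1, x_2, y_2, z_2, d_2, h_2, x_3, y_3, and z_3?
x_1 = 5.5; z_1 = 1; r_1 = 1; h_1 = 4; x_2 = 5; y_2 = 2; z_2 = 3.5; d_2 = 2; h_2 = 2; x_3 = 4.5; y_3 = 6; z_3 = 6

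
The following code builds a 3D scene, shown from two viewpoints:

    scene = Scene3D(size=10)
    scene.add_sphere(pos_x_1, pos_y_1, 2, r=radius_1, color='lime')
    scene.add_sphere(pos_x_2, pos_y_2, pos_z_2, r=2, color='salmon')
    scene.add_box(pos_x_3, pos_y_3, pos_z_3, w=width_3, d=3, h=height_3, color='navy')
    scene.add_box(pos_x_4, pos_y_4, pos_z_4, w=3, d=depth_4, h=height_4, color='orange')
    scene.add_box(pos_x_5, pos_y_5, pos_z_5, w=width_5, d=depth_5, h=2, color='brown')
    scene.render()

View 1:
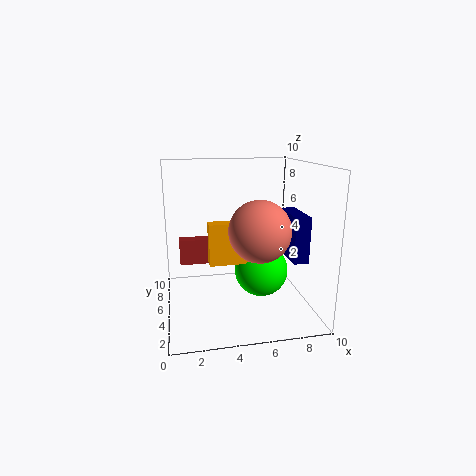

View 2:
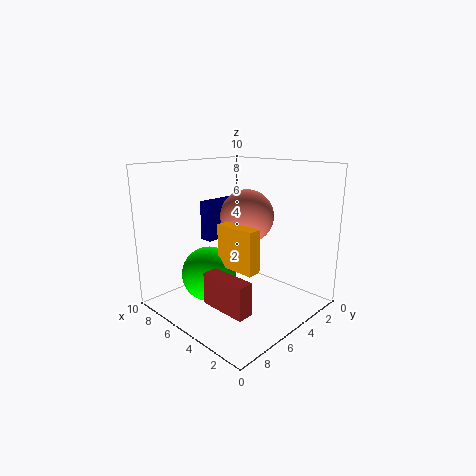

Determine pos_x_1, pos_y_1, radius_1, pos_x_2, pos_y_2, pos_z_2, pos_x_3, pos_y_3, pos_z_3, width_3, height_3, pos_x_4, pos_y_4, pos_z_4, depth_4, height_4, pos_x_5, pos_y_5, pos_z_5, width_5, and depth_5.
pos_x_1 = 7; pos_y_1 = 6; radius_1 = 2; pos_x_2 = 6; pos_y_2 = 3; pos_z_2 = 6; pos_x_3 = 8; pos_y_3 = 2; pos_z_3 = 4; width_3 = 1; height_3 = 3; pos_x_4 = 3; pos_y_4 = 5; pos_z_4 = 3; depth_4 = 1; height_4 = 3; pos_x_5 = 1; pos_y_5 = 8; pos_z_5 = 2; width_5 = 3; depth_5 = 1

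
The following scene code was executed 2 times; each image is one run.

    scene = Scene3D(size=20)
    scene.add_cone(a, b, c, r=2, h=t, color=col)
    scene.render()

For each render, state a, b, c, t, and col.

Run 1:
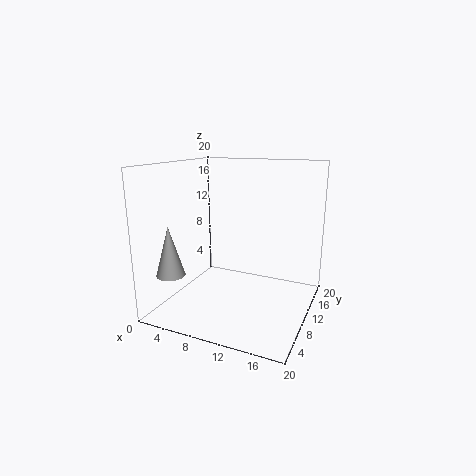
a = 2
b = 5
c = 5
t = 7
col = 'lightgray'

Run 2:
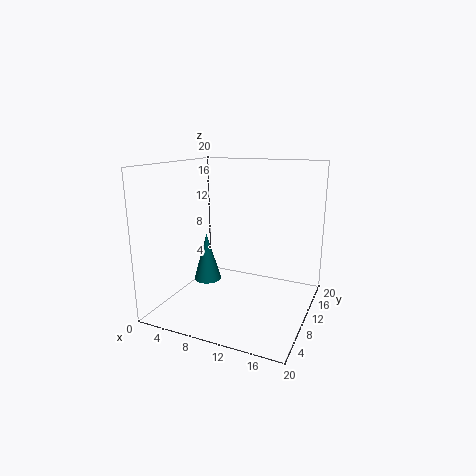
a = 5
b = 10
c = 3
t = 7
col = 'teal'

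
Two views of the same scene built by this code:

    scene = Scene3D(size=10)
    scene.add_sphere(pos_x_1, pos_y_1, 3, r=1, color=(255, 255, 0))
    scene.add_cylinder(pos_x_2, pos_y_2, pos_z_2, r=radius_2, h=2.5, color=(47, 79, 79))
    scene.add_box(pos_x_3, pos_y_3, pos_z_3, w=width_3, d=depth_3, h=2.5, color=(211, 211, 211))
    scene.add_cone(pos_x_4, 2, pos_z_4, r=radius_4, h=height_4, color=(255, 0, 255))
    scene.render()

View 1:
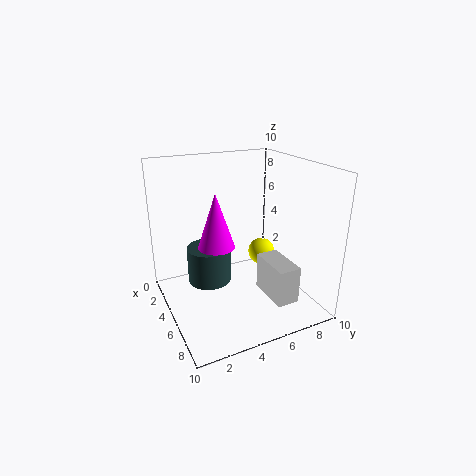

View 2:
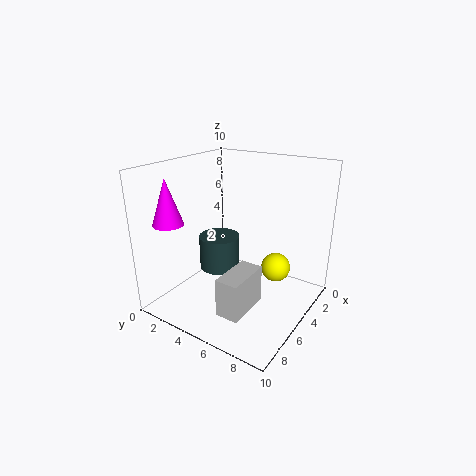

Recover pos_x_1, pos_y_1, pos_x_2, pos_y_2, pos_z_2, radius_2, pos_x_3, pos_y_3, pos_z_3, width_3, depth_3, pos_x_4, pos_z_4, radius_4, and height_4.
pos_x_1 = 4; pos_y_1 = 7.5; pos_x_2 = 4.5; pos_y_2 = 3; pos_z_2 = 2; radius_2 = 1.5; pos_x_3 = 6; pos_y_3 = 6; pos_z_3 = 1.5; width_3 = 3; depth_3 = 1.5; pos_x_4 = 8.5; pos_z_4 = 6.5; radius_4 = 1; height_4 = 3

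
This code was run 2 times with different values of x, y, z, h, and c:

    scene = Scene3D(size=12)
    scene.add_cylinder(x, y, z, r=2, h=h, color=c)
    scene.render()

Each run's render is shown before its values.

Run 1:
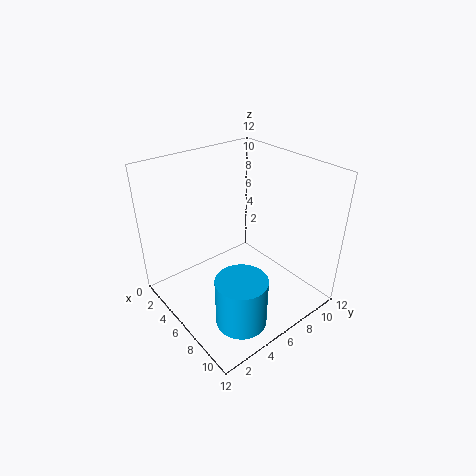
x = 9.5; y = 3.5; z = 1; h = 4; c = 'deepskyblue'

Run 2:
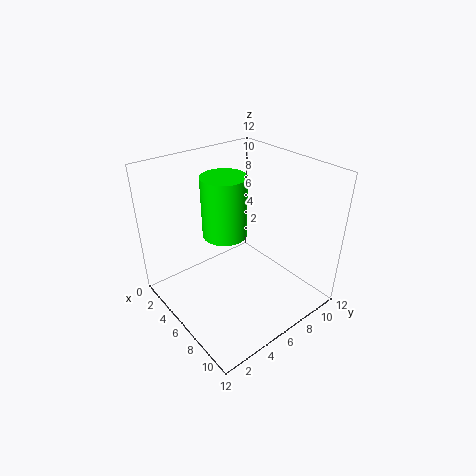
x = 3.5; y = 6.5; z = 5; h = 5.5; c = 'lime'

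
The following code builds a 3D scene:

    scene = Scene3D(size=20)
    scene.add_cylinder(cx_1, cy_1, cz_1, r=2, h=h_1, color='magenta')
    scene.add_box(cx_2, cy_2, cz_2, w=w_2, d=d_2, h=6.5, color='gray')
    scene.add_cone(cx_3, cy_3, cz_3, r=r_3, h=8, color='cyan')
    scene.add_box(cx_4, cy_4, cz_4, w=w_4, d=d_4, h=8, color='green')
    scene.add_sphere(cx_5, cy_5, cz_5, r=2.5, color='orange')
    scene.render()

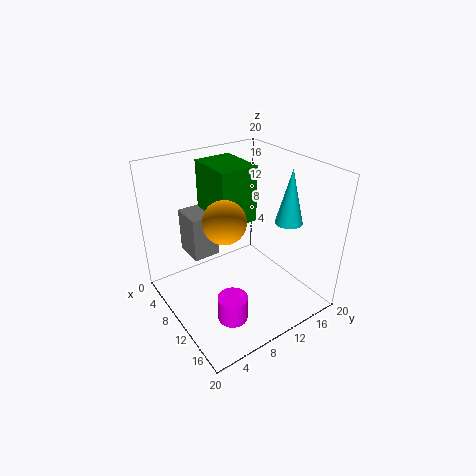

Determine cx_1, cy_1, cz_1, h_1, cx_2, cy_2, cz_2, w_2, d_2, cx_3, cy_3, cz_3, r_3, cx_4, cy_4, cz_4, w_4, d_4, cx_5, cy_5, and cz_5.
cx_1 = 14.5, cy_1 = 6, cz_1 = 1, h_1 = 3.5, cx_2 = 2, cy_2 = 5, cz_2 = 6, w_2 = 4.5, d_2 = 4, cx_3 = 12, cy_3 = 17.5, cz_3 = 11, r_3 = 2, cx_4 = 2.5, cy_4 = 8, cz_4 = 11.5, w_4 = 7, d_4 = 5.5, cx_5 = 14.5, cy_5 = 5, cz_5 = 16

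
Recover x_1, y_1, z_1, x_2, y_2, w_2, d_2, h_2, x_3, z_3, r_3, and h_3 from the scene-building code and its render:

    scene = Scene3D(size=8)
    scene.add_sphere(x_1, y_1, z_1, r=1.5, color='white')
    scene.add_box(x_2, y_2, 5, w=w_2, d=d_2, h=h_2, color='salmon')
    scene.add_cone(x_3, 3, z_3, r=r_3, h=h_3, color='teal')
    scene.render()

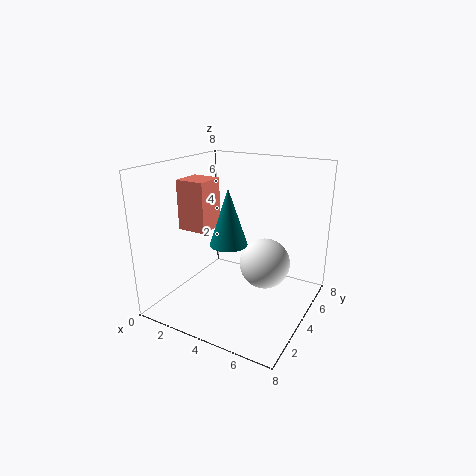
x_1 = 5, y_1 = 5.5, z_1 = 2, x_2 = 2, y_2 = 1.5, w_2 = 1.5, d_2 = 1.5, h_2 = 2.5, x_3 = 4, z_3 = 4, r_3 = 1, h_3 = 3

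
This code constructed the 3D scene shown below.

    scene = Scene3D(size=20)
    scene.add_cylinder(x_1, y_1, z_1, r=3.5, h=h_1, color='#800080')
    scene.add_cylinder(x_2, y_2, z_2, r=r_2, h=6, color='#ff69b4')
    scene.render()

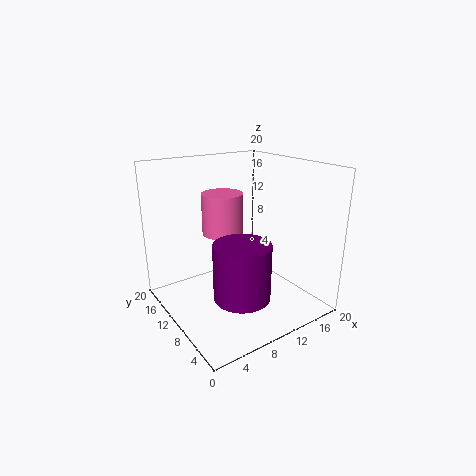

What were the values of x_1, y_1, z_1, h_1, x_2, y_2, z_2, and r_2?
x_1 = 6.5, y_1 = 4, z_1 = 5, h_1 = 7, x_2 = 10, y_2 = 14, z_2 = 9.5, r_2 = 3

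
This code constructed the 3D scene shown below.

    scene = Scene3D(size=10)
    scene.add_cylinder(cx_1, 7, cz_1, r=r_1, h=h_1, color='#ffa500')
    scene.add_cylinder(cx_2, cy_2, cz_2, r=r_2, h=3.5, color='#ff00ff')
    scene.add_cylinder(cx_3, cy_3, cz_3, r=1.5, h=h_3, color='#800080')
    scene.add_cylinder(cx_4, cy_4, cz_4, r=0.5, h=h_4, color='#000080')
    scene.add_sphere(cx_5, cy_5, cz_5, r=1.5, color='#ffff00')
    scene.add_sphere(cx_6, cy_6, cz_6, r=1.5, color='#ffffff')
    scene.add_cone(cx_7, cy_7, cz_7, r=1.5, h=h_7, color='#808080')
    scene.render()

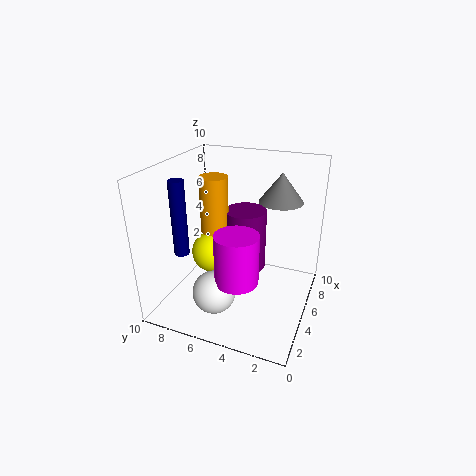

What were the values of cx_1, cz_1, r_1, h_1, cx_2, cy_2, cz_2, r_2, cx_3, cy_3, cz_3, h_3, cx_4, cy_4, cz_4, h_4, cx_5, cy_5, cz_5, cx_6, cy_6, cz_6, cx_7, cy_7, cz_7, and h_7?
cx_1 = 5.5; cz_1 = 5; r_1 = 1; h_1 = 4; cx_2 = 3.5; cy_2 = 4.5; cz_2 = 2.5; r_2 = 1.5; cx_3 = 6.5; cy_3 = 5; cz_3 = 2; h_3 = 4.5; cx_4 = 2.5; cy_4 = 8; cz_4 = 4.5; h_4 = 5; cx_5 = 5; cy_5 = 7; cz_5 = 3.5; cx_6 = 3; cy_6 = 6; cz_6 = 1.5; cx_7 = 6.5; cy_7 = 2.5; cz_7 = 7.5; h_7 = 2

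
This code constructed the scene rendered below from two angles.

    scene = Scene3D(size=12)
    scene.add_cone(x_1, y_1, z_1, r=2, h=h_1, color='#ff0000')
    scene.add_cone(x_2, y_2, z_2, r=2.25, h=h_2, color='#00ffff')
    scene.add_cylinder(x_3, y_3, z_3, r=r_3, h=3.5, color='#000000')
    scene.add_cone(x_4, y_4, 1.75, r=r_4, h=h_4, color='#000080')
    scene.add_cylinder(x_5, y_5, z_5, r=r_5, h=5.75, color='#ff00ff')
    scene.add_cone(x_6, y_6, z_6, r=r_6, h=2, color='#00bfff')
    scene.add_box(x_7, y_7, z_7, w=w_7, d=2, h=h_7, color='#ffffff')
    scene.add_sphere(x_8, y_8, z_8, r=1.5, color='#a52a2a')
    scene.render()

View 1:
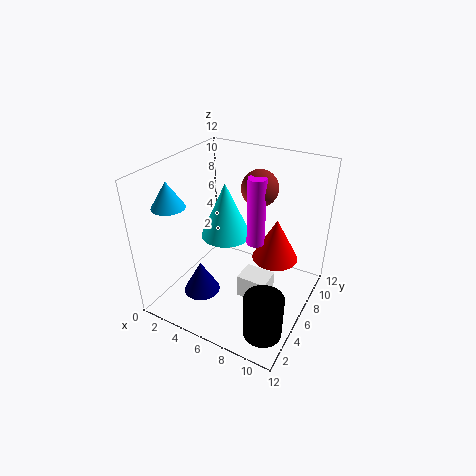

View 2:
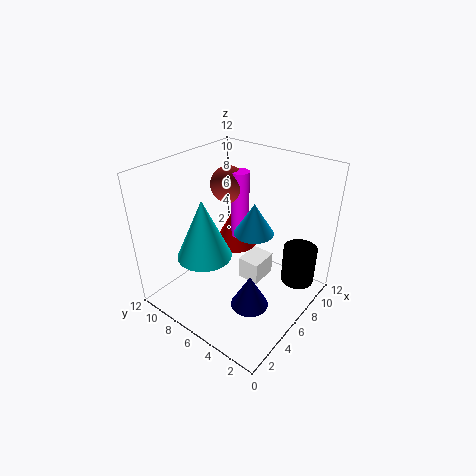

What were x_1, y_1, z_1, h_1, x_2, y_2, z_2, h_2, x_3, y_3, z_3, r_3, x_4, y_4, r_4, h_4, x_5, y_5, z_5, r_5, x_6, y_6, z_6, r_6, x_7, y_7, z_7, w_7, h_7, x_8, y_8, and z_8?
x_1 = 8.5; y_1 = 8.25; z_1 = 3.5; h_1 = 3.75; x_2 = 3.75; y_2 = 7.75; z_2 = 4.75; h_2 = 5; x_3 = 10.25; y_3 = 2.25; z_3 = 0.75; r_3 = 1.5; x_4 = 4; y_4 = 3.25; r_4 = 1.5; h_4 = 2.75; x_5 = 7.25; y_5 = 6.75; z_5 = 5.5; r_5 = 0.75; x_6 = 2.5; y_6 = 2; z_6 = 9.75; r_6 = 1.25; x_7 = 6.75; y_7 = 4.5; z_7 = 1.25; w_7 = 2.5; h_7 = 2; x_8 = 7; y_8 = 7.75; z_8 = 10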